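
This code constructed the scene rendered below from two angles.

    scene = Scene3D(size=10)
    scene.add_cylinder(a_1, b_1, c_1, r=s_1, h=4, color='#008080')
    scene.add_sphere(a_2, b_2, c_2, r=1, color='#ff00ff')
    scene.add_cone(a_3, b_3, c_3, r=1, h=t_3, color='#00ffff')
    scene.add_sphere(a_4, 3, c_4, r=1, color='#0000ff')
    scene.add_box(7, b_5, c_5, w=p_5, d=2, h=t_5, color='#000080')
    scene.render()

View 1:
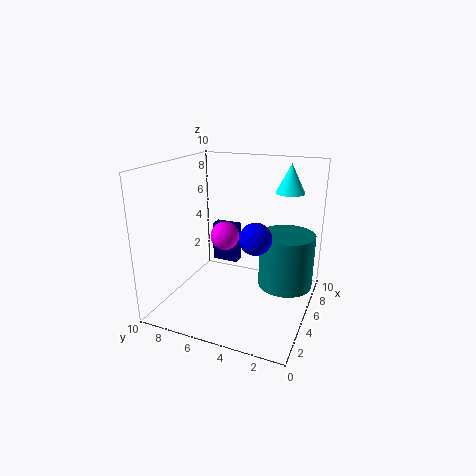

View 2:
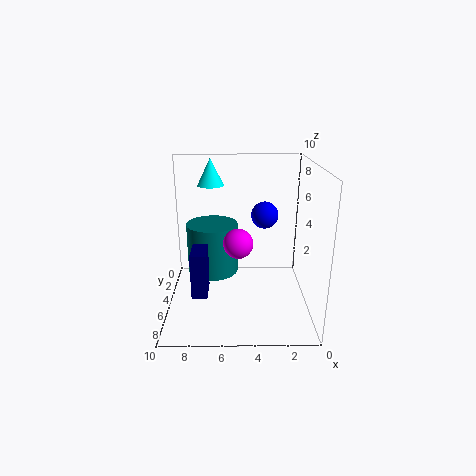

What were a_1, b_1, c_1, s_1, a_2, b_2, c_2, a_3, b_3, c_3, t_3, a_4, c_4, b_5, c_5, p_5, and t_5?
a_1 = 7, b_1 = 2, c_1 = 1, s_1 = 2, a_2 = 5, b_2 = 6, c_2 = 5, a_3 = 7, b_3 = 2, c_3 = 8, t_3 = 2, a_4 = 3, c_4 = 6, b_5 = 6, c_5 = 2, p_5 = 1, t_5 = 3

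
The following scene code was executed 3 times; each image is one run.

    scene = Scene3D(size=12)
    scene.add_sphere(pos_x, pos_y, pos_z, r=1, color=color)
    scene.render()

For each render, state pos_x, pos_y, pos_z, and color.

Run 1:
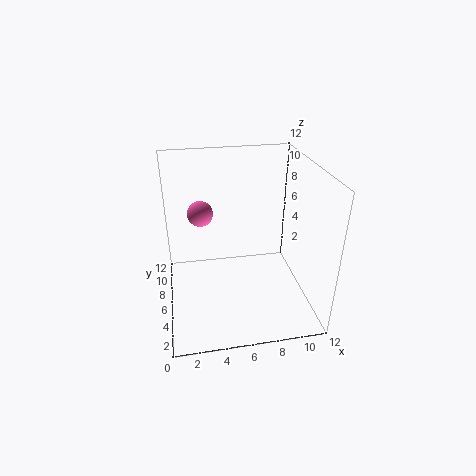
pos_x = 3
pos_y = 6
pos_z = 8.5
color = 'hotpink'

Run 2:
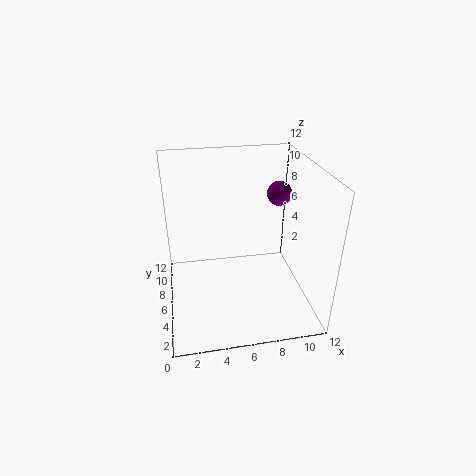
pos_x = 9.5
pos_y = 6.5
pos_z = 9.5
color = 'purple'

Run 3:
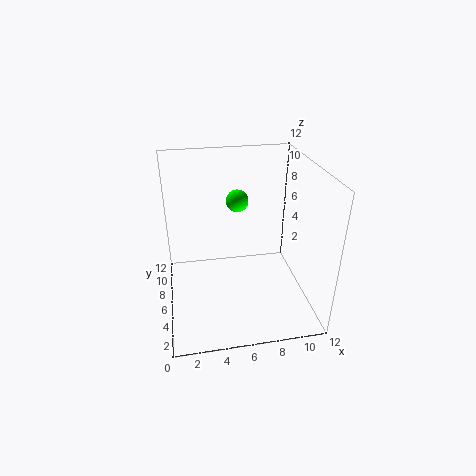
pos_x = 6.5
pos_y = 9
pos_z = 8
color = 'lime'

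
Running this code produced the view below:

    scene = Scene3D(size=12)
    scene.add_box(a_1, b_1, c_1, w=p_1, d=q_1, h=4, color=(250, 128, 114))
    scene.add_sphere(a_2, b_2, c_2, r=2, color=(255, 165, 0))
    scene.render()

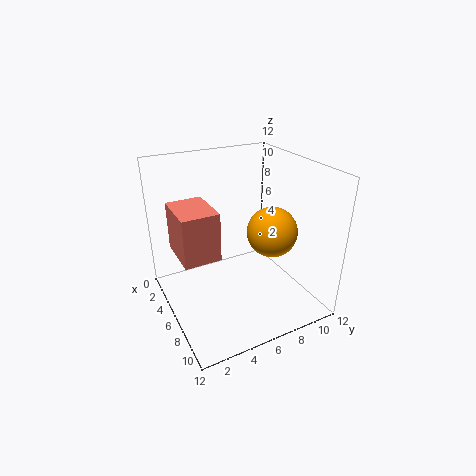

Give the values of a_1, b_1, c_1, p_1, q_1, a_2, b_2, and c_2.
a_1 = 3
b_1 = 1
c_1 = 5
p_1 = 4
q_1 = 3
a_2 = 8
b_2 = 8
c_2 = 7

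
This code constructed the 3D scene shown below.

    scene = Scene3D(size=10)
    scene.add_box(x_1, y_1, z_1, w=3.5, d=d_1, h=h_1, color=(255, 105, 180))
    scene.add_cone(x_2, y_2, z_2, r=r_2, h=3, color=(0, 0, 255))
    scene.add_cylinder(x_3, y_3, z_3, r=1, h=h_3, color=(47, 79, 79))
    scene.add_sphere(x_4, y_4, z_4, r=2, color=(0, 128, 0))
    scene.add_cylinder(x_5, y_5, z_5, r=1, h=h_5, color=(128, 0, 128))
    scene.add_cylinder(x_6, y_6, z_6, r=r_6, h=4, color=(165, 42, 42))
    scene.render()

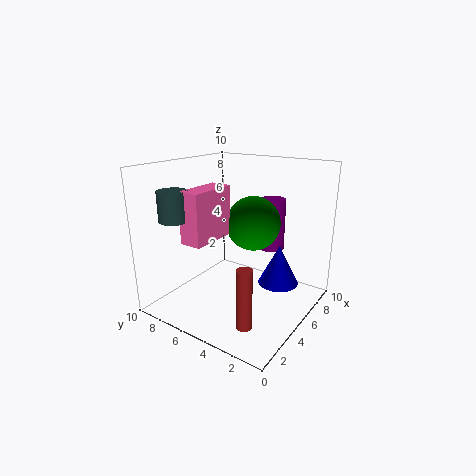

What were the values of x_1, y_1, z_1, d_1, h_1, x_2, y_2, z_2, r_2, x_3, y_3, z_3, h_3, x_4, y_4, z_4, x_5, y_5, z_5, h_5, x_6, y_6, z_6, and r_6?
x_1 = 2
y_1 = 6
z_1 = 5
d_1 = 1.5
h_1 = 3.5
x_2 = 7.5
y_2 = 3
z_2 = 1
r_2 = 1.5
x_3 = 2
y_3 = 8
z_3 = 6.5
h_3 = 2
x_4 = 7
y_4 = 5
z_4 = 5.5
x_5 = 9
y_5 = 4.5
z_5 = 3
h_5 = 4
x_6 = 2
y_6 = 2.5
z_6 = 0.5
r_6 = 0.5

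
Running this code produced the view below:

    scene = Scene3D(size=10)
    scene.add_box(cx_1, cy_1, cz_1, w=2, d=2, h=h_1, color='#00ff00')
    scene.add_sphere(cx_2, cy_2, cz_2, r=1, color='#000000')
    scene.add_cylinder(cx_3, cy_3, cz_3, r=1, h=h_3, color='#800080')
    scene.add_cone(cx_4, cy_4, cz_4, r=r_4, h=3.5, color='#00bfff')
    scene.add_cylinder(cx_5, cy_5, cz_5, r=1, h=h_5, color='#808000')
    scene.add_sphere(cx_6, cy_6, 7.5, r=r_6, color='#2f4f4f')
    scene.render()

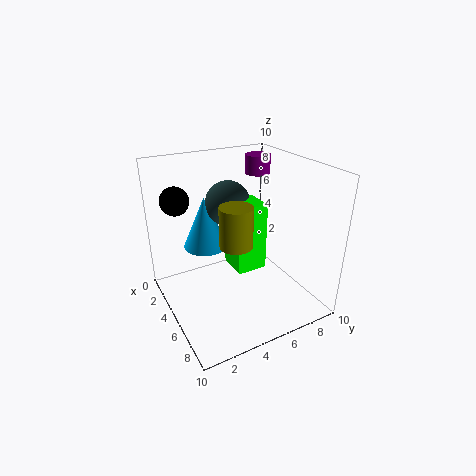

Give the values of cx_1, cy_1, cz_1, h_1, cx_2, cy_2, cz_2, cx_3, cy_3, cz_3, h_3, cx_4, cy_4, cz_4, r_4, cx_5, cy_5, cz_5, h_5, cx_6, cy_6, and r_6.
cx_1 = 5, cy_1 = 4, cz_1 = 3.5, h_1 = 4.5, cx_2 = 2.5, cy_2 = 1.5, cz_2 = 7.5, cx_3 = 1, cy_3 = 9, cz_3 = 8, h_3 = 1.5, cx_4 = 4, cy_4 = 3, cz_4 = 4.5, r_4 = 1.5, cx_5 = 7.5, cy_5 = 3.5, cz_5 = 6, h_5 = 2.5, cx_6 = 4.5, cy_6 = 4.5, r_6 = 1.5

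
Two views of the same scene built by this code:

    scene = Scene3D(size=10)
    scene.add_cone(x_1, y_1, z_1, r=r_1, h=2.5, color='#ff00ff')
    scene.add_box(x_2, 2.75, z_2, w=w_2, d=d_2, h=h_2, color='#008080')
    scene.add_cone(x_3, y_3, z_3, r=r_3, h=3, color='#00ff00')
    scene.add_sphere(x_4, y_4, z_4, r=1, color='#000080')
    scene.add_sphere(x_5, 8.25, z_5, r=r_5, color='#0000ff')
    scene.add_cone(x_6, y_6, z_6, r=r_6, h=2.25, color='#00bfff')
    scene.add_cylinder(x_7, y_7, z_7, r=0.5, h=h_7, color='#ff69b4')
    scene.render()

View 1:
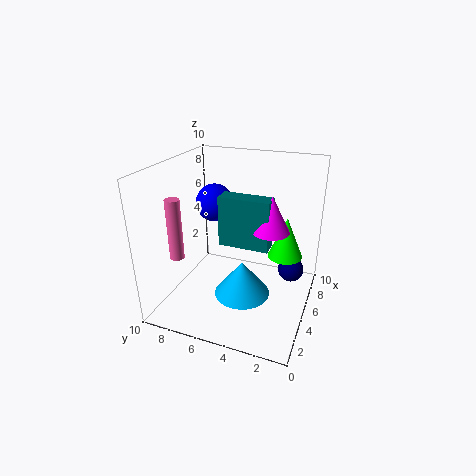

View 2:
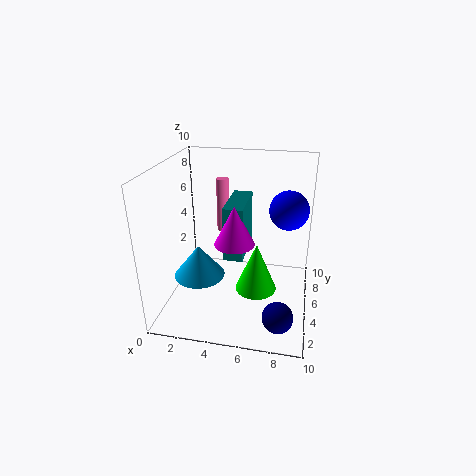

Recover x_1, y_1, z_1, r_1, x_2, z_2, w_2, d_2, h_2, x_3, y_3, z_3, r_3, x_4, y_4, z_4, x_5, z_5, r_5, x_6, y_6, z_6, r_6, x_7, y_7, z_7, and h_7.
x_1 = 5.25, y_1 = 2.75, z_1 = 5.75, r_1 = 1.25, x_2 = 4.5, z_2 = 4.5, w_2 = 1.25, d_2 = 3.5, h_2 = 3.5, x_3 = 6.75, y_3 = 2, z_3 = 3.25, r_3 = 1.25, x_4 = 8.25, y_4 = 1.75, z_4 = 1.25, x_5 = 8.25, z_5 = 6, r_5 = 1.5, x_6 = 2.5, y_6 = 3.75, z_6 = 2.5, r_6 = 1.75, x_7 = 3, y_7 = 8.75, z_7 = 3.75, h_7 = 4.25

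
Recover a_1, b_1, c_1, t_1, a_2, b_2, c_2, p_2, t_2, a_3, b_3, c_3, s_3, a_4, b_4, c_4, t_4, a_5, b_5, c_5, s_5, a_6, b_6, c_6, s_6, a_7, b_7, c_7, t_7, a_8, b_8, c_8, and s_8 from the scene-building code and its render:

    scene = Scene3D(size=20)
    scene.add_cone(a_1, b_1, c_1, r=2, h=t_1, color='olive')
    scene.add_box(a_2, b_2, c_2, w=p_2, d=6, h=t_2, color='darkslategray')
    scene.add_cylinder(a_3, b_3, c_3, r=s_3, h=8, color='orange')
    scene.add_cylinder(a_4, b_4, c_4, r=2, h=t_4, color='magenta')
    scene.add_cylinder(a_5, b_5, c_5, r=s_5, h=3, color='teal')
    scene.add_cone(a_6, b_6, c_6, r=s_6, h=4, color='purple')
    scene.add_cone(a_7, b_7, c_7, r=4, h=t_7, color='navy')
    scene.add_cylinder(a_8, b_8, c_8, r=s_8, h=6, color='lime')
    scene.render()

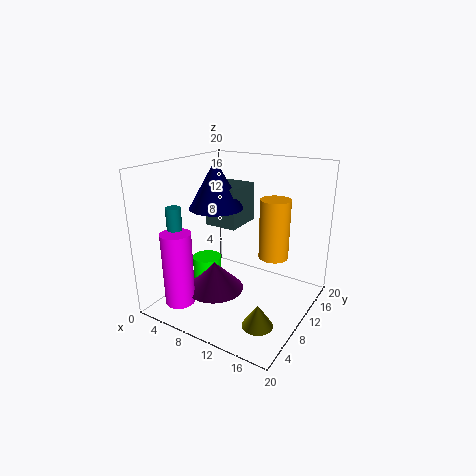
a_1 = 16
b_1 = 5
c_1 = 1
t_1 = 3
a_2 = 3
b_2 = 12
c_2 = 10
p_2 = 5
t_2 = 6
a_3 = 15
b_3 = 11
c_3 = 8
s_3 = 2
a_4 = 5
b_4 = 3
c_4 = 2
t_4 = 10
a_5 = 4
b_5 = 4
c_5 = 12
s_5 = 1
a_6 = 8
b_6 = 7
c_6 = 3
s_6 = 4
a_7 = 5
b_7 = 12
c_7 = 13
t_7 = 7
a_8 = 6
b_8 = 8
c_8 = 1
s_8 = 2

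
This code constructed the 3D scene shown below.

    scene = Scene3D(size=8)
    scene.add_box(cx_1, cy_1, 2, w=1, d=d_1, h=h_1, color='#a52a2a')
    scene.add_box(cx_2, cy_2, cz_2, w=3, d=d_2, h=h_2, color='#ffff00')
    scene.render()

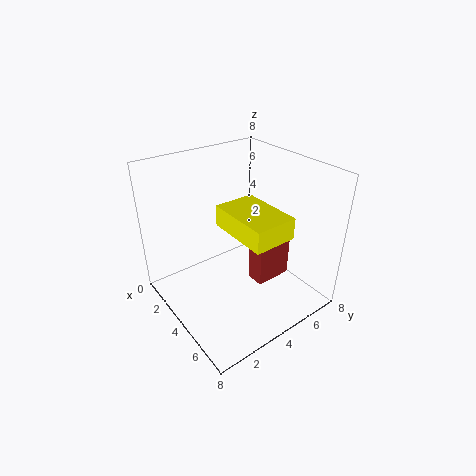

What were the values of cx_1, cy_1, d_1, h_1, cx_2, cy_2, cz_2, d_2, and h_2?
cx_1 = 5; cy_1 = 4; d_1 = 2; h_1 = 3; cx_2 = 5; cy_2 = 2; cz_2 = 6; d_2 = 2; h_2 = 1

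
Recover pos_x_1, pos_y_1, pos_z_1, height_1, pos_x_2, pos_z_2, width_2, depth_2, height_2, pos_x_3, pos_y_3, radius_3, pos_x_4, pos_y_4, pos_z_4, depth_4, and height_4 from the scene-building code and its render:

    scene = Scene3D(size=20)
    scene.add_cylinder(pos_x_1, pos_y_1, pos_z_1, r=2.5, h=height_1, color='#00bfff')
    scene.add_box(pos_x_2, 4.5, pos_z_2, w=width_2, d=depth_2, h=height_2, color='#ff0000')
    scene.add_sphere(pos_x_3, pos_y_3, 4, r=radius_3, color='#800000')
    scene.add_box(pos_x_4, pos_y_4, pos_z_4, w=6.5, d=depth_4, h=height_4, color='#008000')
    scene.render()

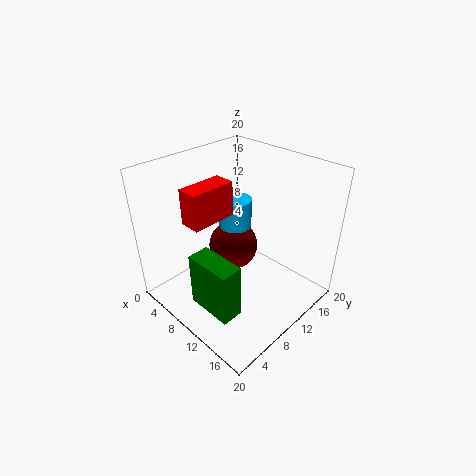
pos_x_1 = 5.5
pos_y_1 = 14
pos_z_1 = 8.5
height_1 = 4.5
pos_x_2 = 5
pos_z_2 = 12.5
width_2 = 3
depth_2 = 6.5
height_2 = 5
pos_x_3 = 4.5
pos_y_3 = 14.5
radius_3 = 4
pos_x_4 = 8.5
pos_y_4 = 2.5
pos_z_4 = 2.5
depth_4 = 3
height_4 = 7.5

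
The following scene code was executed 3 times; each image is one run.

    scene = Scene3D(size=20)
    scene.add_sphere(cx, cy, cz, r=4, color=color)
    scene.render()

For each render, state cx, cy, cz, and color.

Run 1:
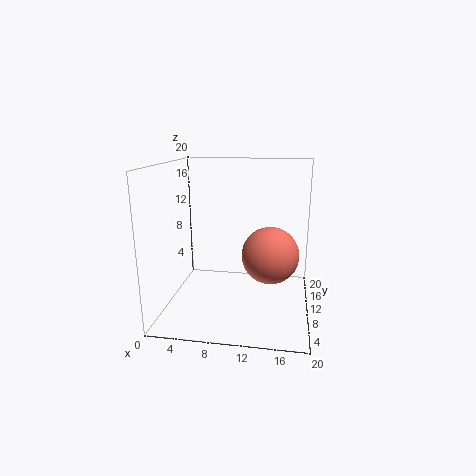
cx = 14.5, cy = 10.5, cz = 7.5, color = 'salmon'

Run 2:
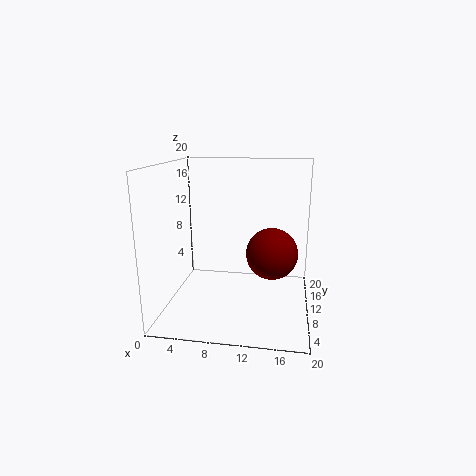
cx = 14.5, cy = 15, cz = 6, color = 'maroon'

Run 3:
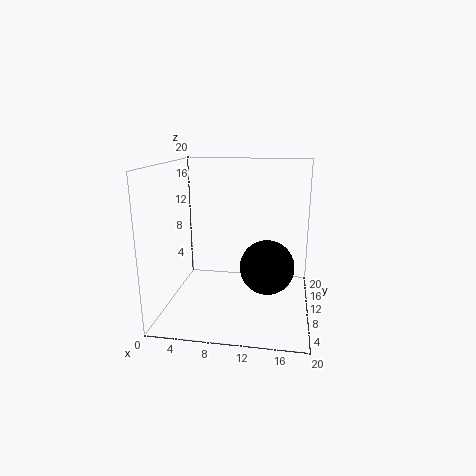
cx = 14, cy = 12, cz = 5, color = 'black'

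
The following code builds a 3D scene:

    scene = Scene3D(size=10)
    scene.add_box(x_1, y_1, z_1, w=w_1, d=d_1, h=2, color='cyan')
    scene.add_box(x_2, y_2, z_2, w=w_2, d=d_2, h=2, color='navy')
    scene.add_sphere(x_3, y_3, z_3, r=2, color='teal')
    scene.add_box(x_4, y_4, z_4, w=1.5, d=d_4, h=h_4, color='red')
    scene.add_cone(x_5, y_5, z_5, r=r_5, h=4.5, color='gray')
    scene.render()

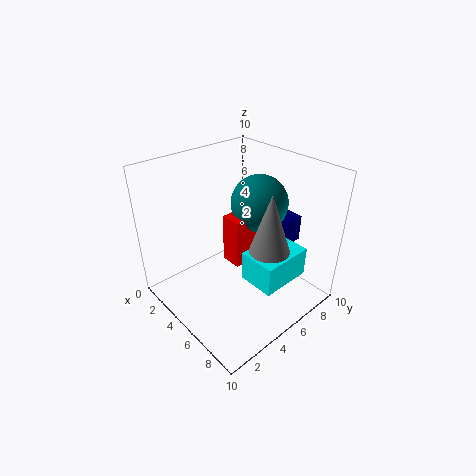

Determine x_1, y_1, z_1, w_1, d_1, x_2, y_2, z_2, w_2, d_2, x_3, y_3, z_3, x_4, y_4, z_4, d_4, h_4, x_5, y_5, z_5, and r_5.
x_1 = 6.5
y_1 = 4
z_1 = 3
w_1 = 2.5
d_1 = 3.5
x_2 = 4.5
y_2 = 8.5
z_2 = 3.5
w_2 = 2
d_2 = 1.5
x_3 = 5
y_3 = 7
z_3 = 7
x_4 = 4
y_4 = 4.5
z_4 = 3
d_4 = 2.5
h_4 = 3.5
x_5 = 7.5
y_5 = 5.5
z_5 = 4.5
r_5 = 1.5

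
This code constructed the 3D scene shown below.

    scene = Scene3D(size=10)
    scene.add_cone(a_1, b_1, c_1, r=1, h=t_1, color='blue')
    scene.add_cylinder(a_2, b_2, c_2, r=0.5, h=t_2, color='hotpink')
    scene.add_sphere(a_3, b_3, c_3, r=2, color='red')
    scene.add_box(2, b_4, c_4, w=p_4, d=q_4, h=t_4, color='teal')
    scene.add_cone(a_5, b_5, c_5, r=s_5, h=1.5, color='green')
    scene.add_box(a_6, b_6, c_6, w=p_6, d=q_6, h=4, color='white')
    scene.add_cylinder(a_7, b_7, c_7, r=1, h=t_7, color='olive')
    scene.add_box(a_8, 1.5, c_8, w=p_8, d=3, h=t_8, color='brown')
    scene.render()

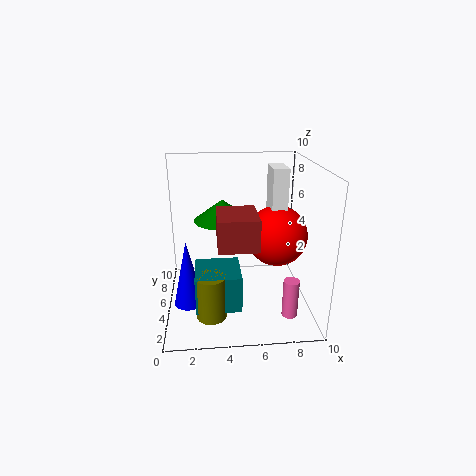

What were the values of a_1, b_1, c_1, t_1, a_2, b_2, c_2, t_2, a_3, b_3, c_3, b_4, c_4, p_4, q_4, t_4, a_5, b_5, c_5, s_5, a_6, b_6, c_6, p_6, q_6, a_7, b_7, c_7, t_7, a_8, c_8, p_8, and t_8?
a_1 = 1.5
b_1 = 3.5
c_1 = 1
t_1 = 4.5
a_2 = 8
b_2 = 1.5
c_2 = 1
t_2 = 2.5
a_3 = 7.5
b_3 = 4
c_3 = 5.5
b_4 = 2
c_4 = 1
p_4 = 3
q_4 = 3
t_4 = 2.5
a_5 = 4
b_5 = 6
c_5 = 6
s_5 = 2
a_6 = 7
b_6 = 3.5
c_6 = 6
p_6 = 1
q_6 = 2
a_7 = 3
b_7 = 2.5
c_7 = 0.5
t_7 = 3
a_8 = 3.5
c_8 = 5.5
p_8 = 2.5
t_8 = 2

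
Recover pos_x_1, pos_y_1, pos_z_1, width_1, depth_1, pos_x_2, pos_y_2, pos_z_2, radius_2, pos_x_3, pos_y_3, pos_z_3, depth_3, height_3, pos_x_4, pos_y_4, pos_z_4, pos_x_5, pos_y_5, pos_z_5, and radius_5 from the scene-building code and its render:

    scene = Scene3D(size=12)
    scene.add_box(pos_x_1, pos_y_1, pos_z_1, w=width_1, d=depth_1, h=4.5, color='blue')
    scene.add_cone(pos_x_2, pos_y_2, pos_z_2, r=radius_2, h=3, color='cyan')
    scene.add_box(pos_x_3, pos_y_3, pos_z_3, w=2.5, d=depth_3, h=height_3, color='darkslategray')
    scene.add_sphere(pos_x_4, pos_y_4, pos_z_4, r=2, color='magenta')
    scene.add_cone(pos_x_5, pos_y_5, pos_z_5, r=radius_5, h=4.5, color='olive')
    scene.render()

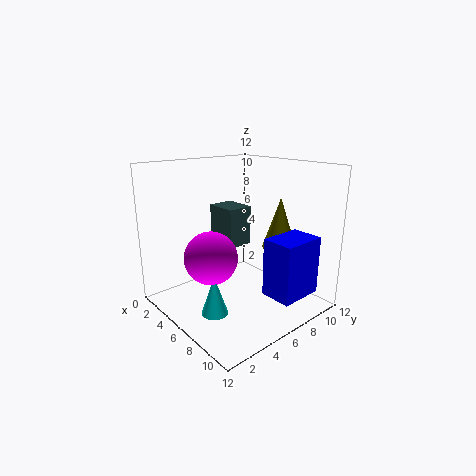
pos_x_1 = 9.5; pos_y_1 = 5.5; pos_z_1 = 2.5; width_1 = 2.5; depth_1 = 3.5; pos_x_2 = 8; pos_y_2 = 2; pos_z_2 = 1.5; radius_2 = 1; pos_x_3 = 5; pos_y_3 = 4; pos_z_3 = 6; depth_3 = 2; height_3 = 3; pos_x_4 = 7; pos_y_4 = 2.5; pos_z_4 = 5.5; pos_x_5 = 7; pos_y_5 = 10; pos_z_5 = 4.5; radius_5 = 1.5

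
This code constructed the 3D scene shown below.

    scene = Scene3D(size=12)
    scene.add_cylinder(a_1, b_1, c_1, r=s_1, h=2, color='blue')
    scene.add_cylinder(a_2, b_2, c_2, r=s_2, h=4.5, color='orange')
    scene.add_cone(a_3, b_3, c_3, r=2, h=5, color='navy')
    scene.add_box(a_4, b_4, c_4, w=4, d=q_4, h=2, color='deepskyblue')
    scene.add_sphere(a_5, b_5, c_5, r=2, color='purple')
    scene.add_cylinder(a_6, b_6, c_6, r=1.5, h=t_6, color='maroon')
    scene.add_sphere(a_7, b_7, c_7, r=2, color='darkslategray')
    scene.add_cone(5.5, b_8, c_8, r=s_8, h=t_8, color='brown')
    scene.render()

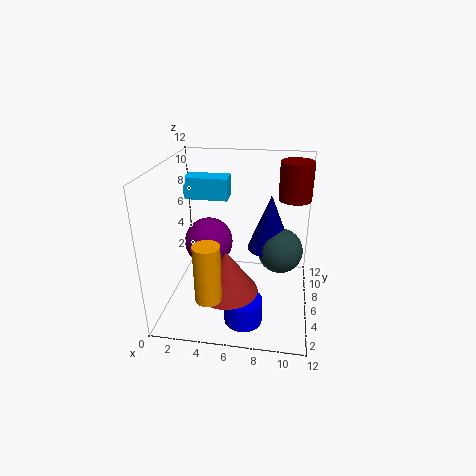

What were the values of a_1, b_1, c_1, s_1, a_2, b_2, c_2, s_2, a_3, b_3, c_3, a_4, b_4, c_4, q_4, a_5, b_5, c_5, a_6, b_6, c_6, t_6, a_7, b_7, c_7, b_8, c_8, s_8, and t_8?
a_1 = 7
b_1 = 2.5
c_1 = 0.5
s_1 = 1.5
a_2 = 4.5
b_2 = 1.5
c_2 = 3
s_2 = 1
a_3 = 8.5
b_3 = 8.5
c_3 = 4
a_4 = 0.5
b_4 = 9
c_4 = 8
q_4 = 2
a_5 = 3.5
b_5 = 6
c_5 = 5.5
a_6 = 10.5
b_6 = 10.5
c_6 = 8
t_6 = 3.5
a_7 = 9.5
b_7 = 8
c_7 = 4
b_8 = 3.5
c_8 = 2.5
s_8 = 2.5
t_8 = 3.5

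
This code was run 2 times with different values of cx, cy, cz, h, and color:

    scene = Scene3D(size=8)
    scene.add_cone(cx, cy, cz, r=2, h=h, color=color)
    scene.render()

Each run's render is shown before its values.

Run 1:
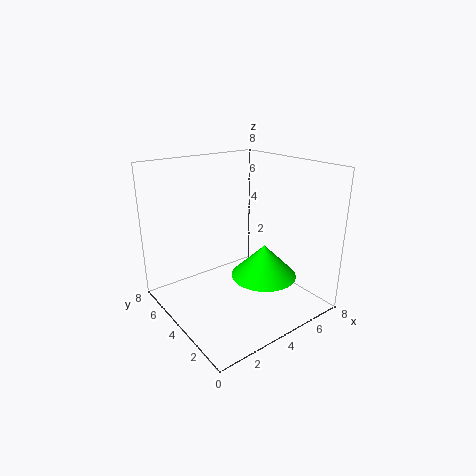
cx = 6; cy = 4; cz = 1; h = 2; color = 'lime'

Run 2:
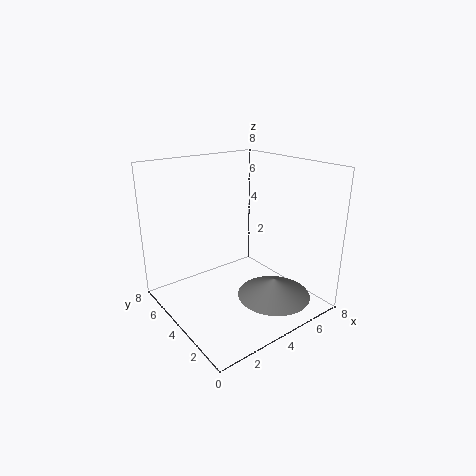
cx = 5; cy = 2; cz = 1; h = 1; color = 'gray'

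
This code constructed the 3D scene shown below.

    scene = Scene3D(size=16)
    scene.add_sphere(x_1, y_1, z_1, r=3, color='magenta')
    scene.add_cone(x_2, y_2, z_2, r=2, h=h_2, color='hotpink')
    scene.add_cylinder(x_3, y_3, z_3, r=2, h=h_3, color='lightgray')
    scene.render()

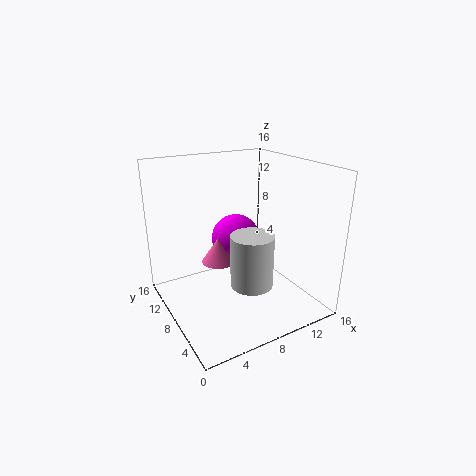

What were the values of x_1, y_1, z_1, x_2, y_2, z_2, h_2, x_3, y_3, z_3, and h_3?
x_1 = 10, y_1 = 12, z_1 = 6, x_2 = 7, y_2 = 11, z_2 = 4, h_2 = 3, x_3 = 6, y_3 = 2, z_3 = 6, h_3 = 5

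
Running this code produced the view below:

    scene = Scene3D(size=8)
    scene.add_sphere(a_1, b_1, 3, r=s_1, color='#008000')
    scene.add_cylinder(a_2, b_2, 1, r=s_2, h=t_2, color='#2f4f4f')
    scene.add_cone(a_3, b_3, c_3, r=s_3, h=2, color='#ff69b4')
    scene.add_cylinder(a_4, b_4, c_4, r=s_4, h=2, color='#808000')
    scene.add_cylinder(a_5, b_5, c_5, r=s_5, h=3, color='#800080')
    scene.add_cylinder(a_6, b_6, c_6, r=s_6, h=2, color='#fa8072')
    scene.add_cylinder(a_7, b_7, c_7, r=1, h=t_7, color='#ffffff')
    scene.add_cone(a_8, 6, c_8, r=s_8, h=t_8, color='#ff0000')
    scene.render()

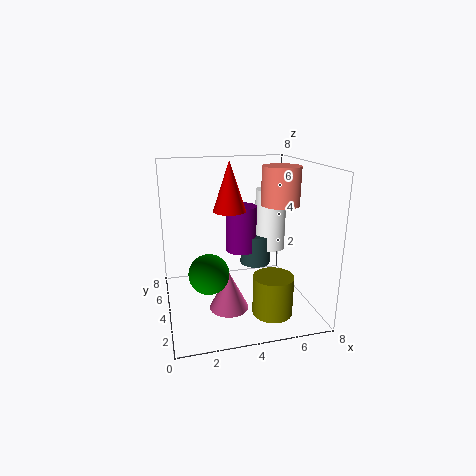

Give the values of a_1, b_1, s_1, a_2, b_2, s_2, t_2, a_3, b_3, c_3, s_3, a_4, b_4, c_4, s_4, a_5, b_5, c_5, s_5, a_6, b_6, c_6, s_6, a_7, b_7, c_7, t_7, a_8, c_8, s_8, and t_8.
a_1 = 2; b_1 = 2; s_1 = 1; a_2 = 6; b_2 = 7; s_2 = 1; t_2 = 2; a_3 = 3; b_3 = 2; c_3 = 1; s_3 = 1; a_4 = 5; b_4 = 1; c_4 = 1; s_4 = 1; a_5 = 5; b_5 = 7; c_5 = 2; s_5 = 1; a_6 = 6; b_6 = 3; c_6 = 6; s_6 = 1; a_7 = 7; b_7 = 7; c_7 = 2; t_7 = 4; a_8 = 4; c_8 = 5; s_8 = 1; t_8 = 3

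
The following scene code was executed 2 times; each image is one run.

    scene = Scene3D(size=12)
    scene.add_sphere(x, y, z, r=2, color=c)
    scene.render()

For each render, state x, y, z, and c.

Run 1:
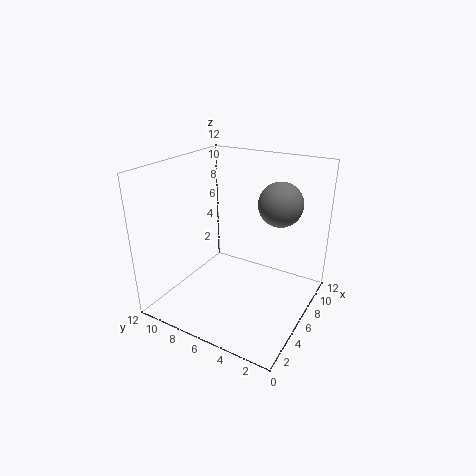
x = 10
y = 4
z = 8
c = 'gray'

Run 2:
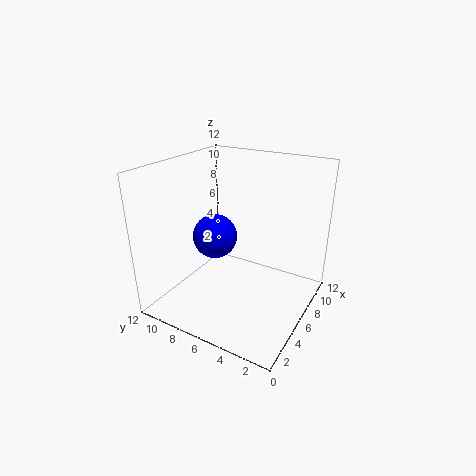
x = 7
y = 9
z = 5
c = 'blue'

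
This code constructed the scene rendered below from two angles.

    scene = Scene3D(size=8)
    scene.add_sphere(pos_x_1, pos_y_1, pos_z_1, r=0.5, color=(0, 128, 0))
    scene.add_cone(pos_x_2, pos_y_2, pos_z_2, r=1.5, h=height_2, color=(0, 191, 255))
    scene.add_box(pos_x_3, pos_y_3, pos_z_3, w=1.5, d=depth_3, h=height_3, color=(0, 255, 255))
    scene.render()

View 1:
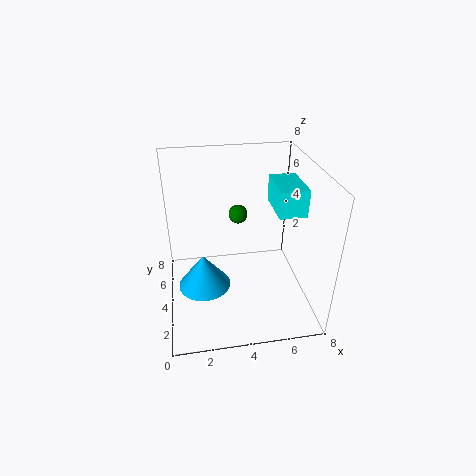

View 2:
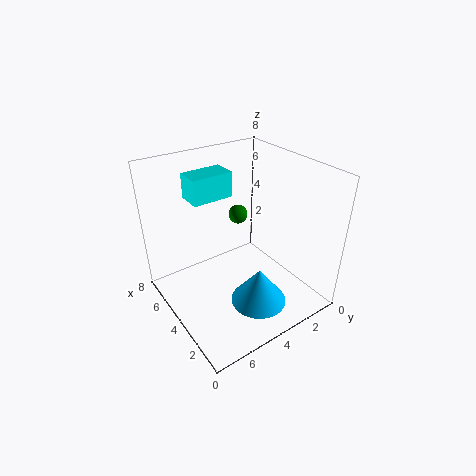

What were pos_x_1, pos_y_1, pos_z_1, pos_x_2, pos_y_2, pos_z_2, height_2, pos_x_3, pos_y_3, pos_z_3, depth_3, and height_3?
pos_x_1 = 4; pos_y_1 = 4; pos_z_1 = 5.5; pos_x_2 = 2; pos_y_2 = 4; pos_z_2 = 1; height_2 = 2; pos_x_3 = 6; pos_y_3 = 3; pos_z_3 = 5.5; depth_3 = 2.5; height_3 = 1.5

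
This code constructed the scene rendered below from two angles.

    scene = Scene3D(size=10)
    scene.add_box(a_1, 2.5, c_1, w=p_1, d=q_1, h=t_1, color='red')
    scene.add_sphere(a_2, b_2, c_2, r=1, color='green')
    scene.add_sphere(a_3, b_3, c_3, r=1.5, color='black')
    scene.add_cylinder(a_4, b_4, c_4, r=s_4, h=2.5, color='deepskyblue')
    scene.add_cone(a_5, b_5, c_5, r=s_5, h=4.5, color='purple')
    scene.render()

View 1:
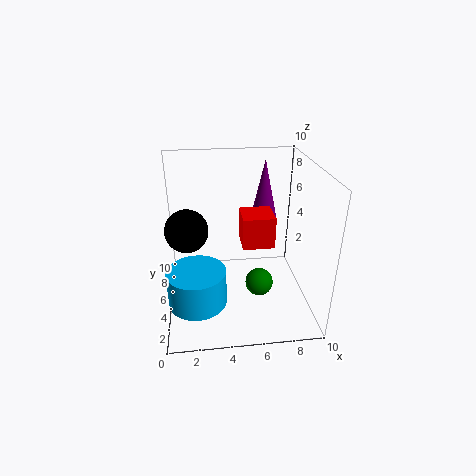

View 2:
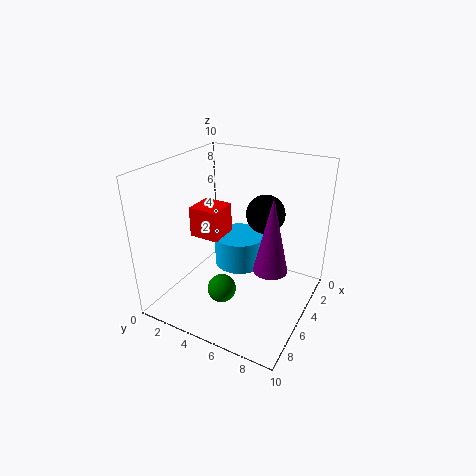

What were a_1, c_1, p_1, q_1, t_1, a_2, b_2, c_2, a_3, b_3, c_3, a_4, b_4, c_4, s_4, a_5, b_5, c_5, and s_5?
a_1 = 5, c_1 = 5.5, p_1 = 2, q_1 = 2, t_1 = 2, a_2 = 6.5, b_2 = 4.5, c_2 = 1.5, a_3 = 1.5, b_3 = 5.5, c_3 = 5.5, a_4 = 2, b_4 = 3.5, c_4 = 1, s_4 = 2, a_5 = 7.5, b_5 = 8.5, c_5 = 5, s_5 = 1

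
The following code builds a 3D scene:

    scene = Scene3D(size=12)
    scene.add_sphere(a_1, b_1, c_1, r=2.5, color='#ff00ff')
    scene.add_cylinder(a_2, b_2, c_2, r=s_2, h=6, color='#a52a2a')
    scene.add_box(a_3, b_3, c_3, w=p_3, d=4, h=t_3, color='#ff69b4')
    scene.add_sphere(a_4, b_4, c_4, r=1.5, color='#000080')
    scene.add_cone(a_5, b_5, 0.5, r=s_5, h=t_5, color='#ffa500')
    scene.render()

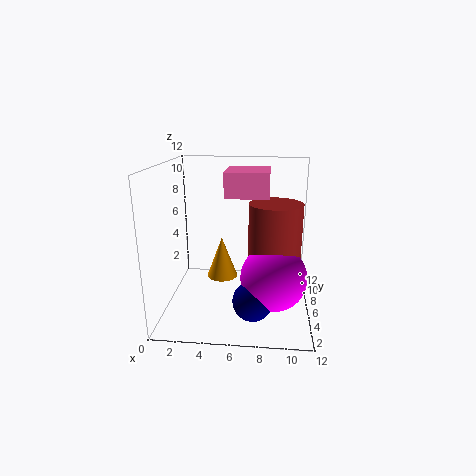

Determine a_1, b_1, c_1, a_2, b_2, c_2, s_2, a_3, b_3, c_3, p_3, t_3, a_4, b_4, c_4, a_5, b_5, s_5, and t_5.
a_1 = 9, b_1 = 3, c_1 = 4, a_2 = 9, b_2 = 4, c_2 = 3.5, s_2 = 2, a_3 = 5, b_3 = 5, c_3 = 9.5, p_3 = 3.5, t_3 = 2, a_4 = 7.5, b_4 = 2, c_4 = 2.5, a_5 = 4, b_5 = 10, s_5 = 1.5, t_5 = 4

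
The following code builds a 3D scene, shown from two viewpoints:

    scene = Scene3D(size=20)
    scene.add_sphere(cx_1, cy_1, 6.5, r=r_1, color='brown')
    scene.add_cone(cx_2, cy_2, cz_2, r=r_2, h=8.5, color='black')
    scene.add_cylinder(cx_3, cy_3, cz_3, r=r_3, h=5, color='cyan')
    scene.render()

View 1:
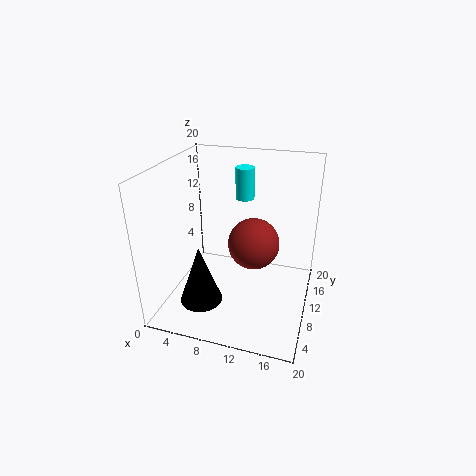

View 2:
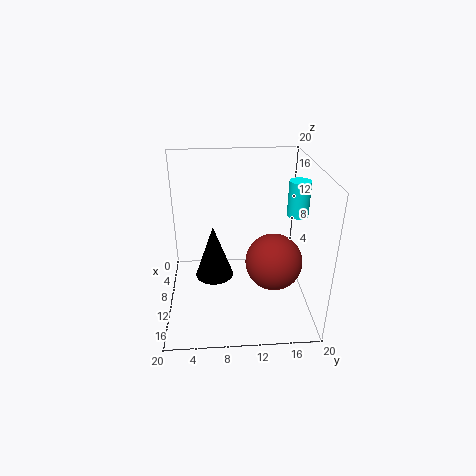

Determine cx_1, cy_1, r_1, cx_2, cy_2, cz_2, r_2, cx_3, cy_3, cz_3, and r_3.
cx_1 = 11
cy_1 = 15
r_1 = 4
cx_2 = 5.5
cy_2 = 6.5
cz_2 = 1
r_2 = 3
cx_3 = 8.5
cy_3 = 18.5
cz_3 = 12.5
r_3 = 1.5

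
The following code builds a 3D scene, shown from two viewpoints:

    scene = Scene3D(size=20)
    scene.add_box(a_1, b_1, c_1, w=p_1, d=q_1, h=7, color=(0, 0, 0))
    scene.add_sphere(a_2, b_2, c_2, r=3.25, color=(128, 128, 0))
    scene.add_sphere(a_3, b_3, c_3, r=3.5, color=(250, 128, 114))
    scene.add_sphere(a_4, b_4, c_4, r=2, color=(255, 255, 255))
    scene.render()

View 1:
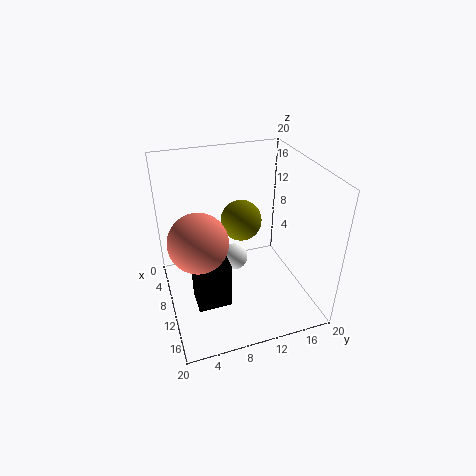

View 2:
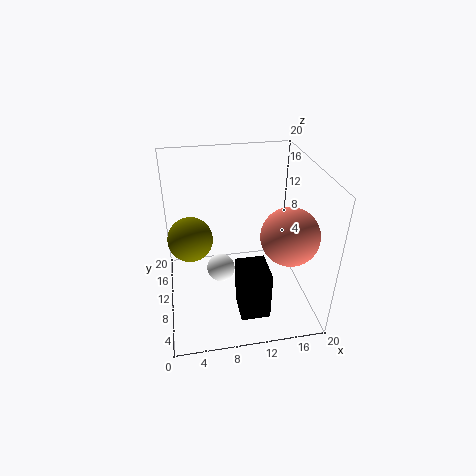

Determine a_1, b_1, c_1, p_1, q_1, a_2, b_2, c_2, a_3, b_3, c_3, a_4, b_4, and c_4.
a_1 = 9.25; b_1 = 3.25; c_1 = 1; p_1 = 4; q_1 = 4.75; a_2 = 3.5; b_2 = 12.75; c_2 = 8.75; a_3 = 15; b_3 = 3.5; c_3 = 13.75; a_4 = 7.5; b_4 = 10.25; c_4 = 5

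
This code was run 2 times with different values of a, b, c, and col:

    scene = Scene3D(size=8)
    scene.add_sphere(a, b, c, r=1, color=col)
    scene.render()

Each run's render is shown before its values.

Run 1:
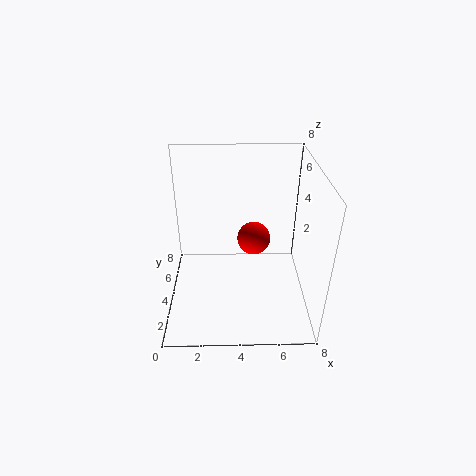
a = 5
b = 5.5
c = 3
col = 'red'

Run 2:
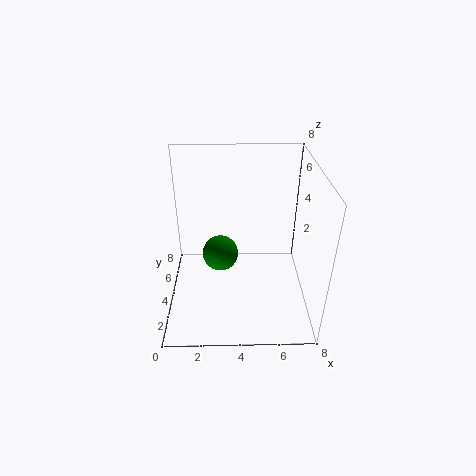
a = 3
b = 4
c = 3
col = 'green'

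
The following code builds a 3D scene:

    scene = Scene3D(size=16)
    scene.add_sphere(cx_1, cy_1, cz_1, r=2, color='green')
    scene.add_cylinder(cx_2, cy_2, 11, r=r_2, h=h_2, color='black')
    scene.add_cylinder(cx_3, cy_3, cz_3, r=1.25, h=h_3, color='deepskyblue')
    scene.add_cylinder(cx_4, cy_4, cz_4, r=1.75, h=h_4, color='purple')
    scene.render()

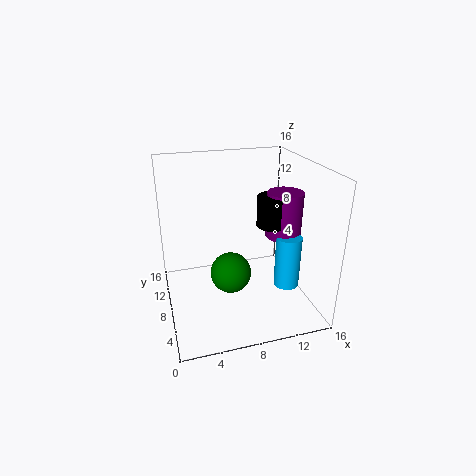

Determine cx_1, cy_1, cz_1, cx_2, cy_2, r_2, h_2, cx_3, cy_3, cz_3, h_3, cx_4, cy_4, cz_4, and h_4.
cx_1 = 6
cy_1 = 3.75
cz_1 = 6.5
cx_2 = 10.25
cy_2 = 4
r_2 = 1.5
h_2 = 3
cx_3 = 11.5
cy_3 = 2.5
cz_3 = 5
h_3 = 5.25
cx_4 = 11.5
cy_4 = 4
cz_4 = 9.75
h_4 = 4.5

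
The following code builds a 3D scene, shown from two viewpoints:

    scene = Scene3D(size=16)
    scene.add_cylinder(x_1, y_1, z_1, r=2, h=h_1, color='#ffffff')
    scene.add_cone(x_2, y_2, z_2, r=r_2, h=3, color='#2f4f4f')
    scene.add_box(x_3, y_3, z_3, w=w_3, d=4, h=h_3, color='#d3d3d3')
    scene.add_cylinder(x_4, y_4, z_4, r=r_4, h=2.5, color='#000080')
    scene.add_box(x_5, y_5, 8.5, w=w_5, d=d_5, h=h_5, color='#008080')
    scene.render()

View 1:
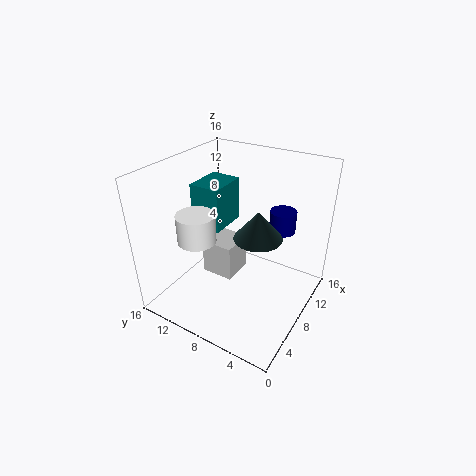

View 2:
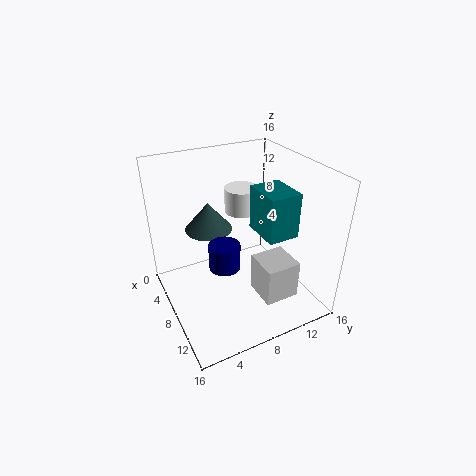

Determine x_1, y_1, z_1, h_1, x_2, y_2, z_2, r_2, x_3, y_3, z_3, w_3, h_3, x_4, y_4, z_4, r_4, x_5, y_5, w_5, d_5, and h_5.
x_1 = 4, y_1 = 10.5, z_1 = 9, h_1 = 3, x_2 = 7, y_2 = 5, z_2 = 9.5, r_2 = 2.5, x_3 = 8.5, y_3 = 9.5, z_3 = 1, w_3 = 4, h_3 = 4.5, x_4 = 12, y_4 = 4.5, z_4 = 8, r_4 = 1.5, x_5 = 7, y_5 = 10, w_5 = 4.5, d_5 = 3.5, h_5 = 5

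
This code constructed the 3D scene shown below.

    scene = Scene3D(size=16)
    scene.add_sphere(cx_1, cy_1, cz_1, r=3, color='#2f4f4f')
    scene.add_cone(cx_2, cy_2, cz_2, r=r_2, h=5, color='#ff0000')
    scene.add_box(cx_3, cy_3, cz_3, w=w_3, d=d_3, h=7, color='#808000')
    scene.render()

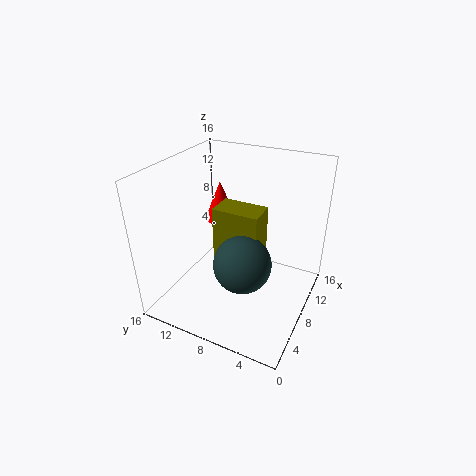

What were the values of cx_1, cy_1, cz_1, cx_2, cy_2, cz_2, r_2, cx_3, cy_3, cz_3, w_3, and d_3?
cx_1 = 5, cy_1 = 6, cz_1 = 7, cx_2 = 13, cy_2 = 13, cz_2 = 7, r_2 = 2, cx_3 = 6, cy_3 = 5, cz_3 = 5, w_3 = 3, d_3 = 5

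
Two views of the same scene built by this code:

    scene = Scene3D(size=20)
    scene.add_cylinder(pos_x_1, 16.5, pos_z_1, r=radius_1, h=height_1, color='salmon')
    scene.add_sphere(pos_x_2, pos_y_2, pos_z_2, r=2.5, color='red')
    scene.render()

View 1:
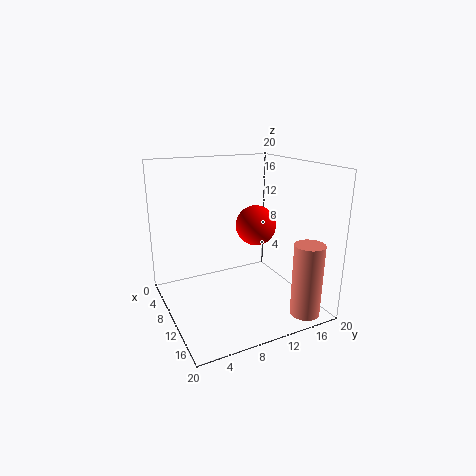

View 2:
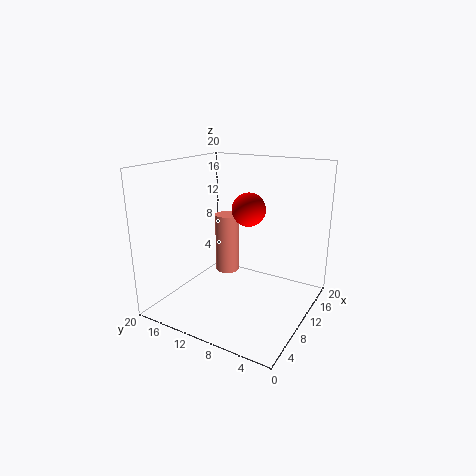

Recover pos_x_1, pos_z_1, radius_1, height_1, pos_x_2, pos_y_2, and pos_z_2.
pos_x_1 = 17.5, pos_z_1 = 0.5, radius_1 = 2, height_1 = 10, pos_x_2 = 14, pos_y_2 = 10.5, pos_z_2 = 13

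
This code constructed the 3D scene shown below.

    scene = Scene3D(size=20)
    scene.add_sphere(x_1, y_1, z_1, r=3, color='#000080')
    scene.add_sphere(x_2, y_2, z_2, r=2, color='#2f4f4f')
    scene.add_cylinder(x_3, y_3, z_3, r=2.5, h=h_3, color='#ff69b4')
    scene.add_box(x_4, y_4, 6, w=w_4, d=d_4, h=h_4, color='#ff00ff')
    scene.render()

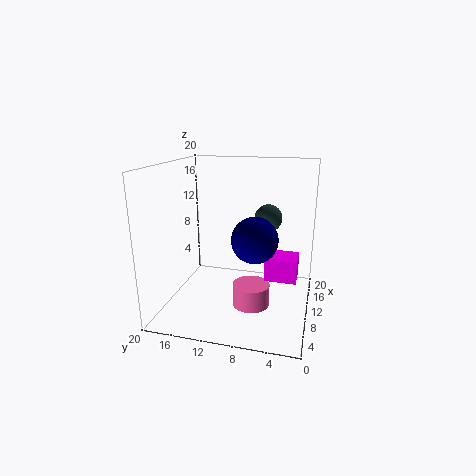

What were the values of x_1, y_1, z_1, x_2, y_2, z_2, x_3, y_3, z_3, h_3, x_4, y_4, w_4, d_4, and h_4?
x_1 = 7; y_1 = 7; z_1 = 11; x_2 = 14; y_2 = 6.5; z_2 = 12; x_3 = 7.5; y_3 = 7.5; z_3 = 1.5; h_3 = 3; x_4 = 6; y_4 = 1.5; w_4 = 3.5; d_4 = 4; h_4 = 3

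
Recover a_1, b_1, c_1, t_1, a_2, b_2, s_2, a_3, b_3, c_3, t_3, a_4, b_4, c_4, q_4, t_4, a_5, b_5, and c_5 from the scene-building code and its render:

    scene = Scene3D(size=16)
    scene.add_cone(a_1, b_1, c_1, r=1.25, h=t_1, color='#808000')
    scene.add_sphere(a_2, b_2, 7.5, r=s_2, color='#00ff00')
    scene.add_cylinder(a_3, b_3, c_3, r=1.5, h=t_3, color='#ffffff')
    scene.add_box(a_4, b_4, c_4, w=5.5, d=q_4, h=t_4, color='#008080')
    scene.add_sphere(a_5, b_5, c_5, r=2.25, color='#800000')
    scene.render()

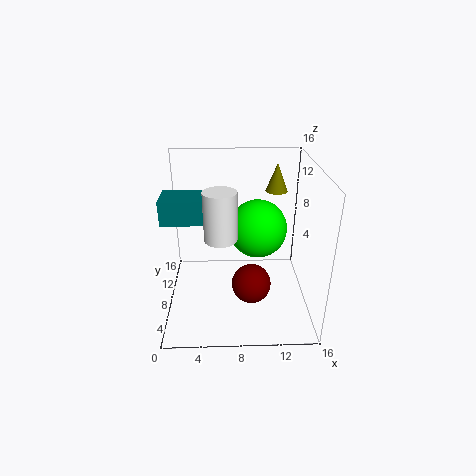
a_1 = 12.5, b_1 = 11.25, c_1 = 12.25, t_1 = 3.25, a_2 = 10.5, b_2 = 11.25, s_2 = 3.5, a_3 = 6.25, b_3 = 2.25, c_3 = 11, t_3 = 4.5, a_4 = 0.25, b_4 = 5, c_4 = 11, q_4 = 3.5, t_4 = 2.5, a_5 = 9.5, b_5 = 7, c_5 = 2.5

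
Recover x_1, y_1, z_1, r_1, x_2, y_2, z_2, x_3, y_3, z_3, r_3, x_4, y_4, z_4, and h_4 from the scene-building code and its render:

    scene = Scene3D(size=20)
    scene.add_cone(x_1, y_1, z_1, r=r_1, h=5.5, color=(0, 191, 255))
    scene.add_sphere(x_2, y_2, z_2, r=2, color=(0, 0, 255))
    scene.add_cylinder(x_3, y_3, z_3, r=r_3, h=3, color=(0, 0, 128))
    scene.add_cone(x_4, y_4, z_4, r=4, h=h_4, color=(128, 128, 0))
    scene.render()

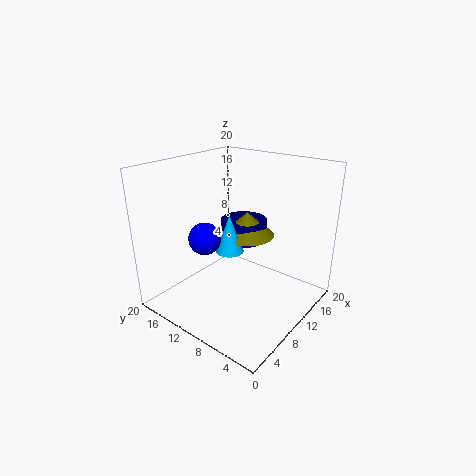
x_1 = 10; y_1 = 11.5; z_1 = 7.5; r_1 = 2; x_2 = 4; y_2 = 10.5; z_2 = 12; x_3 = 14; y_3 = 12; z_3 = 8; r_3 = 3.5; x_4 = 13.5; y_4 = 11; z_4 = 9; h_4 = 3.5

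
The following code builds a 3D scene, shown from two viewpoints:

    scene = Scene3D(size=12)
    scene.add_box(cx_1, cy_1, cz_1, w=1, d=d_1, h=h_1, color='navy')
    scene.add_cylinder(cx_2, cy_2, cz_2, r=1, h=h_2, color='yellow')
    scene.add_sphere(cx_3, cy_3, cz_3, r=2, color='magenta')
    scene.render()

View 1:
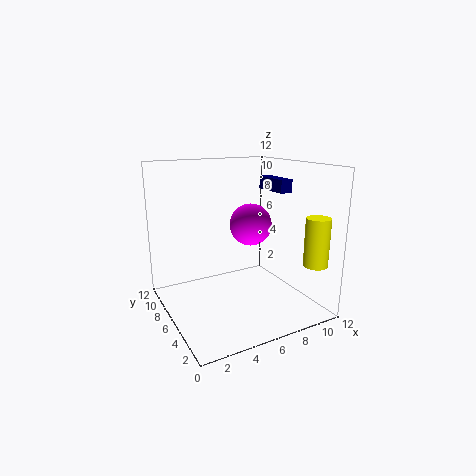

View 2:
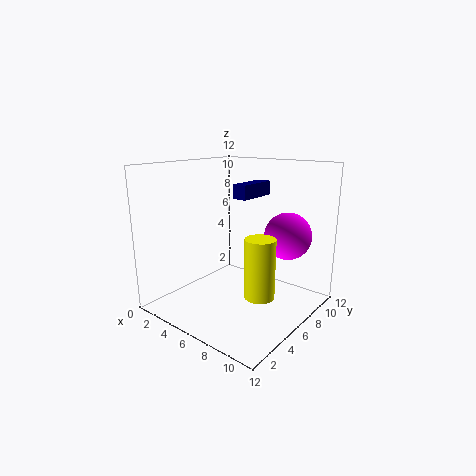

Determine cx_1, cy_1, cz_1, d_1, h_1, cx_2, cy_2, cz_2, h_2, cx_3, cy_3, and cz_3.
cx_1 = 8, cy_1 = 3, cz_1 = 10, d_1 = 3, h_1 = 1, cx_2 = 11, cy_2 = 2, cz_2 = 4, h_2 = 4, cx_3 = 9, cy_3 = 9, cz_3 = 6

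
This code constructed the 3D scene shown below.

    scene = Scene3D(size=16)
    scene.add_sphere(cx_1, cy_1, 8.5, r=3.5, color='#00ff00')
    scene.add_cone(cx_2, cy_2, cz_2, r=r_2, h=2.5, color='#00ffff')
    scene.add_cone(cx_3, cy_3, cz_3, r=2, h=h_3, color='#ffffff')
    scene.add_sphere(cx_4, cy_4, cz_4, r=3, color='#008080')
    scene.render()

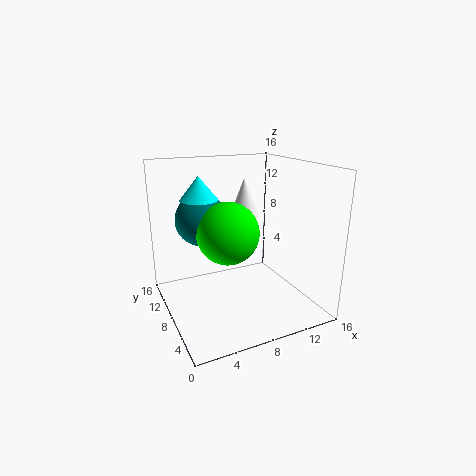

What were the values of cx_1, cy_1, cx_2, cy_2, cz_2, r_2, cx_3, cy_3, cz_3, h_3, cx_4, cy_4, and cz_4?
cx_1 = 7
cy_1 = 8.5
cx_2 = 4
cy_2 = 9
cz_2 = 12.5
r_2 = 2
cx_3 = 11.5
cy_3 = 13.5
cz_3 = 8.5
h_3 = 5
cx_4 = 5
cy_4 = 11.5
cz_4 = 9.5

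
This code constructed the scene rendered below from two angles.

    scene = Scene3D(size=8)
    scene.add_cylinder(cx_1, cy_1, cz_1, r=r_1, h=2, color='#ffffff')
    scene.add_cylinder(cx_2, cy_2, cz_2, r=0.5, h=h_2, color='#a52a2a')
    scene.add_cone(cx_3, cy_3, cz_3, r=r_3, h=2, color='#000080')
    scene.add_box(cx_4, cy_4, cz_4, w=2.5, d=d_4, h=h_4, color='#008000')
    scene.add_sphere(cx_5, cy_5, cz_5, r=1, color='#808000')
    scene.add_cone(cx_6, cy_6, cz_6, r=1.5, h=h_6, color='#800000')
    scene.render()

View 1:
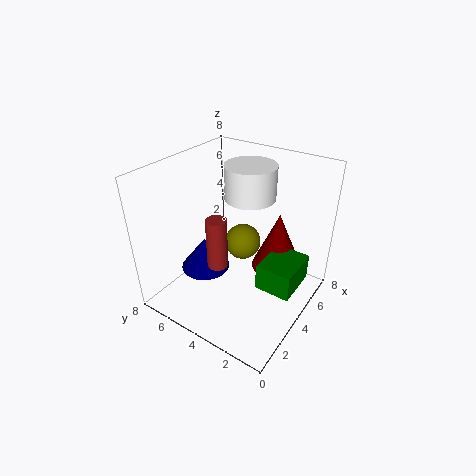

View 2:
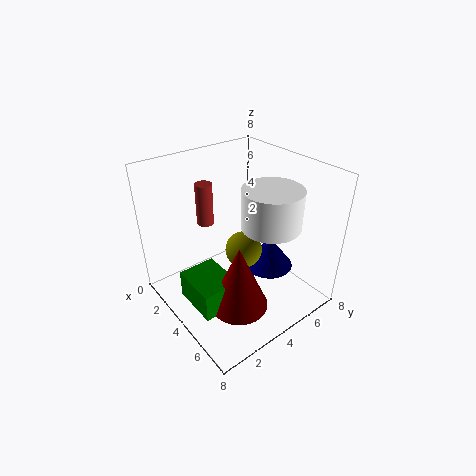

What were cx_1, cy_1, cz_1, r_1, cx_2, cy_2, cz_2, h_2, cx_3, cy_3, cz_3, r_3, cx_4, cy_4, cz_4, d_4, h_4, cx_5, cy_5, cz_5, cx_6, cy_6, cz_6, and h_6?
cx_1 = 6, cy_1 = 4.5, cz_1 = 5.5, r_1 = 1.5, cx_2 = 1.5, cy_2 = 3.5, cz_2 = 4, h_2 = 2.5, cx_3 = 4, cy_3 = 6.5, cz_3 = 1, r_3 = 1.5, cx_4 = 3.5, cy_4 = 0.5, cz_4 = 1.5, d_4 = 2, h_4 = 1.5, cx_5 = 4.5, cy_5 = 4, cz_5 = 3.5, cx_6 = 6, cy_6 = 2.5, cz_6 = 1.5, h_6 = 3.5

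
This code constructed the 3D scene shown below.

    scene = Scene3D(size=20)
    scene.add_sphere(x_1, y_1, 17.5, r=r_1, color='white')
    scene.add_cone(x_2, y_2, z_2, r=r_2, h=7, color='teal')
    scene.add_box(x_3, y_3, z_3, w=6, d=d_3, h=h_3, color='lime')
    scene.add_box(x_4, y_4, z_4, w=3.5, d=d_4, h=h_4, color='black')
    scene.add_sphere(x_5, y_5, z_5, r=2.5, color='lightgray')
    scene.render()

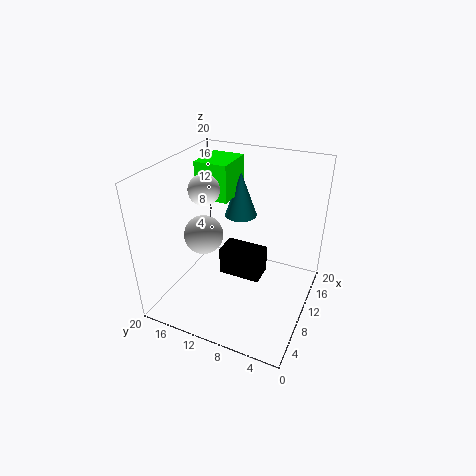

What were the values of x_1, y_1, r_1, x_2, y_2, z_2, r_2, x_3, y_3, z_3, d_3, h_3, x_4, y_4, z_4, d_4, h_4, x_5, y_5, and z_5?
x_1 = 7.5
y_1 = 13.5
r_1 = 2
x_2 = 16.5
y_2 = 12.5
z_2 = 10
r_2 = 2.5
x_3 = 12.5
y_3 = 13
z_3 = 13.5
d_3 = 5
h_3 = 5.5
x_4 = 9
y_4 = 6.5
z_4 = 4
d_4 = 6
h_4 = 4
x_5 = 6
y_5 = 13
z_5 = 12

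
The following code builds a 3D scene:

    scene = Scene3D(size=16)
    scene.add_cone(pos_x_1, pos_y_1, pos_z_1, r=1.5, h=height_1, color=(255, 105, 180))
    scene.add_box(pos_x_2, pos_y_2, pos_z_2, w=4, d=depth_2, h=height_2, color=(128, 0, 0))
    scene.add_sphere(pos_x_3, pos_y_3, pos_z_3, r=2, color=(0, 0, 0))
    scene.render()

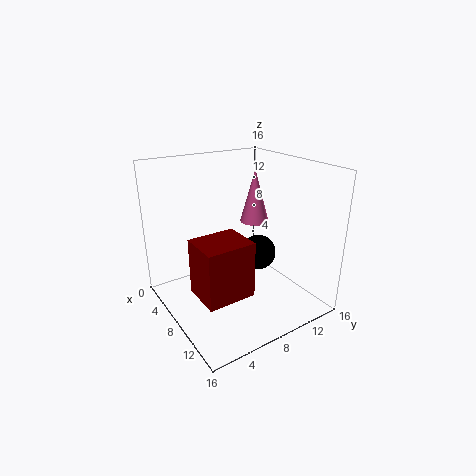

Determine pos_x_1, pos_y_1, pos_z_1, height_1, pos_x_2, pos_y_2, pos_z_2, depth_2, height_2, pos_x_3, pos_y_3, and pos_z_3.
pos_x_1 = 9.25
pos_y_1 = 9.25
pos_z_1 = 10.25
height_1 = 5.5
pos_x_2 = 10.25
pos_y_2 = 1
pos_z_2 = 5
depth_2 = 4.75
height_2 = 5.5
pos_x_3 = 8.5
pos_y_3 = 10.5
pos_z_3 = 5.75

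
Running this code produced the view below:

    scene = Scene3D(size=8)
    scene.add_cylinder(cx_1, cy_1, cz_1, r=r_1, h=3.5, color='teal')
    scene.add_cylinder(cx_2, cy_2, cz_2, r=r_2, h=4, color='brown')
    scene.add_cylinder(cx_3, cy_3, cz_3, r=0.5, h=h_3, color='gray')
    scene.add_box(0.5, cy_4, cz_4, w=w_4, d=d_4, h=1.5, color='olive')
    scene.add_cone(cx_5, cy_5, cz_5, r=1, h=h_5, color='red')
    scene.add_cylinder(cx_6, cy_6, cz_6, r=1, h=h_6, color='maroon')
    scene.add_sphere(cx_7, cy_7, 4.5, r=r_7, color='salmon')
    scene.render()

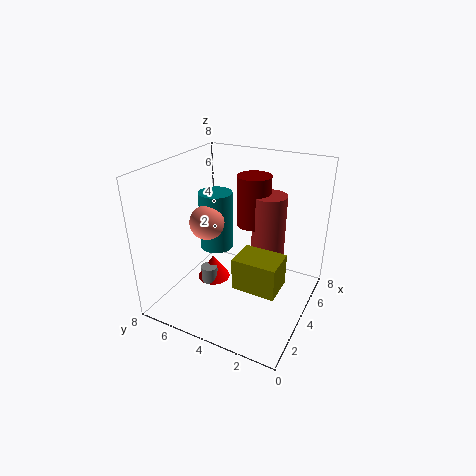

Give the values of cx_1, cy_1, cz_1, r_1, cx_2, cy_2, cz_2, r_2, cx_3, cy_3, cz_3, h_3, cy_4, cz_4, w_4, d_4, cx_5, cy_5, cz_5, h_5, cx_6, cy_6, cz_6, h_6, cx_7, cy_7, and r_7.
cx_1 = 5; cy_1 = 6; cz_1 = 2.5; r_1 = 1; cx_2 = 6; cy_2 = 3; cz_2 = 2; r_2 = 1; cx_3 = 4; cy_3 = 6; cz_3 = 0.5; h_3 = 1; cy_4 = 0.5; cz_4 = 3.5; w_4 = 1.5; d_4 = 2; cx_5 = 4.5; cy_5 = 6; cz_5 = 0.5; h_5 = 1.5; cx_6 = 6; cy_6 = 4; cz_6 = 4; h_6 = 3; cx_7 = 4; cy_7 = 6; r_7 = 1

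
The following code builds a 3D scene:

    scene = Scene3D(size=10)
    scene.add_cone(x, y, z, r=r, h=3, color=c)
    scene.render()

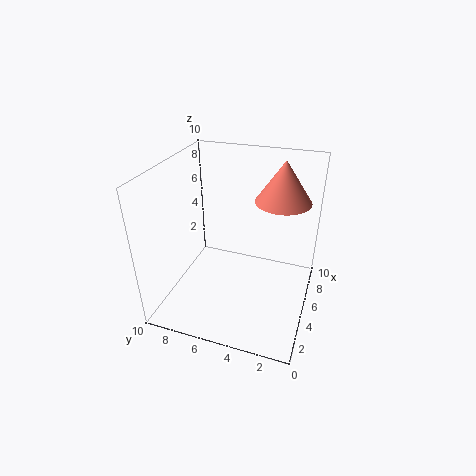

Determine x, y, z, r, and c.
x = 7.5, y = 2.5, z = 7, r = 2, c = 'salmon'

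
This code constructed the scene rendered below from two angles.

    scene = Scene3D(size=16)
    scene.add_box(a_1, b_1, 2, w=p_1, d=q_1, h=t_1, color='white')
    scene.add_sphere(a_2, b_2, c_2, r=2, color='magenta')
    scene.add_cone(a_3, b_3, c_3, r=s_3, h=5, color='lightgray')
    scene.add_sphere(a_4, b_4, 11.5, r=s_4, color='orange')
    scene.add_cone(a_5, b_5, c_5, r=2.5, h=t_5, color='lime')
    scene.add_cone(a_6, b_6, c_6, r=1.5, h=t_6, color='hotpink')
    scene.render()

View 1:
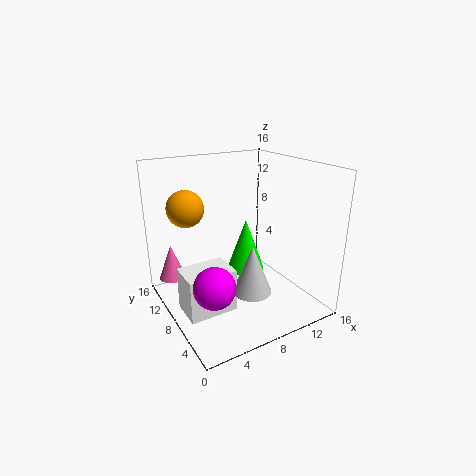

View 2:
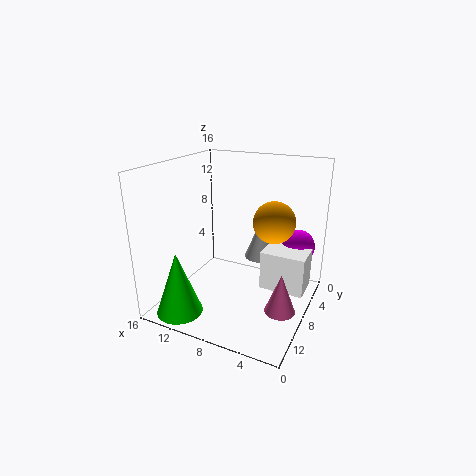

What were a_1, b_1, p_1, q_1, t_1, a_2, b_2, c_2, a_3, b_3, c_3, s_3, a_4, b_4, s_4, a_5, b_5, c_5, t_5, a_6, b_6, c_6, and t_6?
a_1 = 0.5
b_1 = 4
p_1 = 5
q_1 = 3.5
t_1 = 4.5
a_2 = 2.5
b_2 = 3
c_2 = 6
a_3 = 7
b_3 = 3.5
c_3 = 4
s_3 = 2
a_4 = 3
b_4 = 10.5
s_4 = 2
a_5 = 12.5
b_5 = 13.5
c_5 = 0.5
t_5 = 7
a_6 = 1.5
b_6 = 12
c_6 = 3
t_6 = 4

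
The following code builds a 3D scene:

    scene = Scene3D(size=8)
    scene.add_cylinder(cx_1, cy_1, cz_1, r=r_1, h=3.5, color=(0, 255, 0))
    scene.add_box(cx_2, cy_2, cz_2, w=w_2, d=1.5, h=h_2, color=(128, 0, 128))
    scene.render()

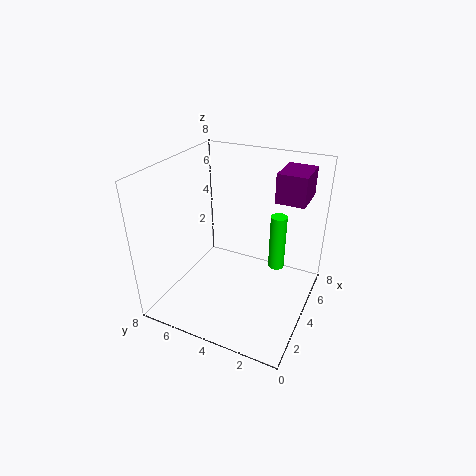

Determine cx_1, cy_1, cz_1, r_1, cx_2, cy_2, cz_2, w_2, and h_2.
cx_1 = 6.5, cy_1 = 2.5, cz_1 = 1, r_1 = 0.5, cx_2 = 4, cy_2 = 0.5, cz_2 = 6.5, w_2 = 2, h_2 = 1.5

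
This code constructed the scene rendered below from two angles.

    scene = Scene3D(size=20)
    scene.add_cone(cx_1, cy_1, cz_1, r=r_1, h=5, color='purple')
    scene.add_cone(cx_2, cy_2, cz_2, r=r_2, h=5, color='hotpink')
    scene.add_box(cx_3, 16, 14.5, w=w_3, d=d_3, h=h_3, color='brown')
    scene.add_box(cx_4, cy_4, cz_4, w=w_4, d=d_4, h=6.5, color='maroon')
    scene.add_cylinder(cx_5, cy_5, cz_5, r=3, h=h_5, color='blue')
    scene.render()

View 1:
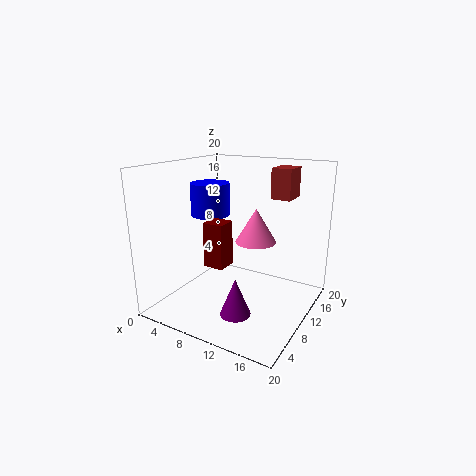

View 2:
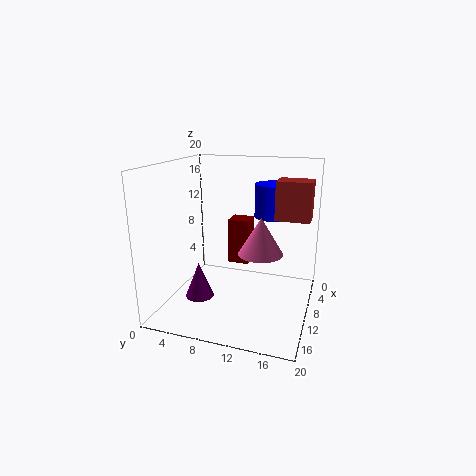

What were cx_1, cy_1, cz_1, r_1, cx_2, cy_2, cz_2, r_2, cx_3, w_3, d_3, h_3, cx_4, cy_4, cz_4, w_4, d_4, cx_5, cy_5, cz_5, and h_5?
cx_1 = 12.5
cy_1 = 5
cz_1 = 1.5
r_1 = 2
cx_2 = 11
cy_2 = 13.5
cz_2 = 8.5
r_2 = 3
cx_3 = 12
w_3 = 3
d_3 = 4
h_3 = 4.5
cx_4 = 5.5
cy_4 = 8
cz_4 = 5.5
w_4 = 3
d_4 = 3
cx_5 = 3
cy_5 = 13.5
cz_5 = 11.5
h_5 = 5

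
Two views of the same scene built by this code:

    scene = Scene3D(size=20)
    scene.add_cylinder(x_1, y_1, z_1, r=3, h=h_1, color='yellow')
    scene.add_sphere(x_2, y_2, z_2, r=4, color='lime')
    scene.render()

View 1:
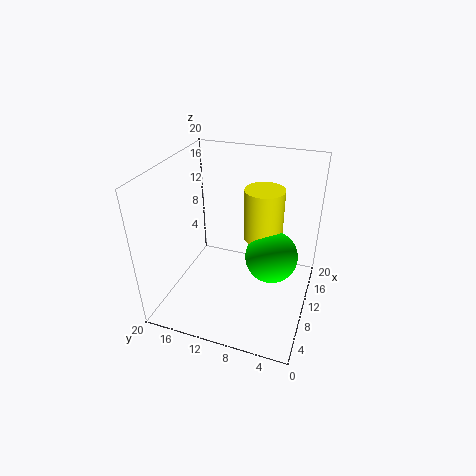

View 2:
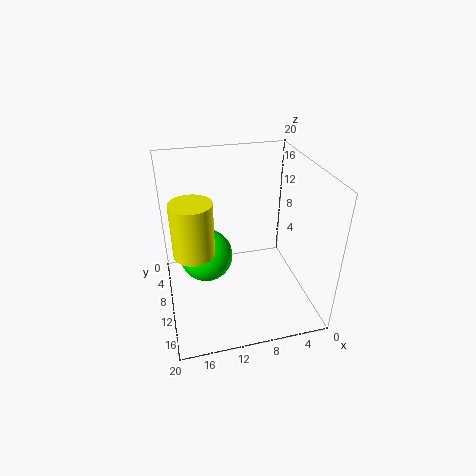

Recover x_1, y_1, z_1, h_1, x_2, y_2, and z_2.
x_1 = 16
y_1 = 8
z_1 = 7
h_1 = 8
x_2 = 14
y_2 = 6
z_2 = 5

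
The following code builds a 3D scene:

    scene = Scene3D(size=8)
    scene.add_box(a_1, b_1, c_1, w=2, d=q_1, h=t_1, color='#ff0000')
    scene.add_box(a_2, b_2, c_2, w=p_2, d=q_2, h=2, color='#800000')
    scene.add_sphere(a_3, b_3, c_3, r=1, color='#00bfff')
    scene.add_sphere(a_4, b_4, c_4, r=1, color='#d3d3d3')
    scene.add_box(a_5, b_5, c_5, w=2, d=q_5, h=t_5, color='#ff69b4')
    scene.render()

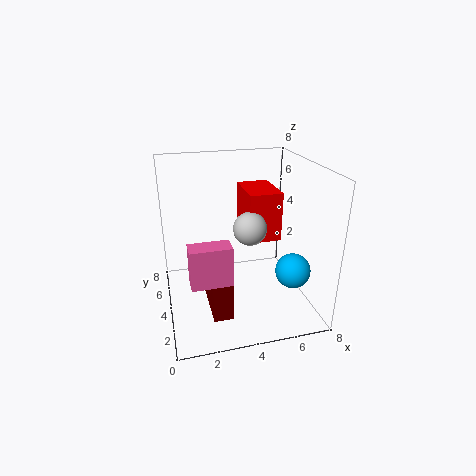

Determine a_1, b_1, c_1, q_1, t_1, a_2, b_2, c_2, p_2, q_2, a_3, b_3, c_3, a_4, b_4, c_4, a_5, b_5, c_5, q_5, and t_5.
a_1 = 5
b_1 = 5
c_1 = 3
q_1 = 3
t_1 = 3
a_2 = 2
b_2 = 1
c_2 = 1
p_2 = 1
q_2 = 3
a_3 = 7
b_3 = 3
c_3 = 2
a_4 = 5
b_4 = 5
c_4 = 4
a_5 = 1
b_5 = 1
c_5 = 3
q_5 = 1
t_5 = 2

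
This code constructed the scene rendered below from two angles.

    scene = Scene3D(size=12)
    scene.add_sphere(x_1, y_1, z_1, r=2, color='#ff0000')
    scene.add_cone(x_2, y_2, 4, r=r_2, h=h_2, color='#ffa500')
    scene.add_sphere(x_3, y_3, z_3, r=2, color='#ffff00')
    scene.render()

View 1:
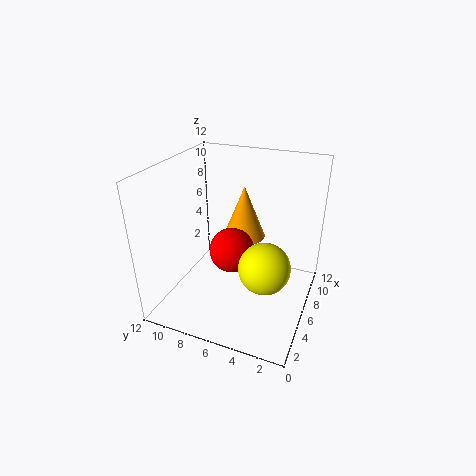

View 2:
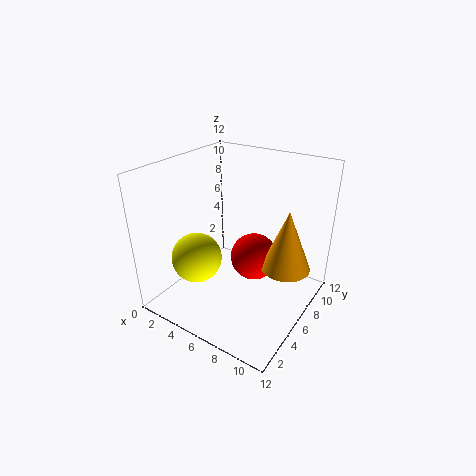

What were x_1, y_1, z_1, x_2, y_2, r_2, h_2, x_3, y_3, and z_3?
x_1 = 7; y_1 = 7; z_1 = 4; x_2 = 10; y_2 = 7; r_2 = 2; h_2 = 5; x_3 = 4; y_3 = 3; z_3 = 5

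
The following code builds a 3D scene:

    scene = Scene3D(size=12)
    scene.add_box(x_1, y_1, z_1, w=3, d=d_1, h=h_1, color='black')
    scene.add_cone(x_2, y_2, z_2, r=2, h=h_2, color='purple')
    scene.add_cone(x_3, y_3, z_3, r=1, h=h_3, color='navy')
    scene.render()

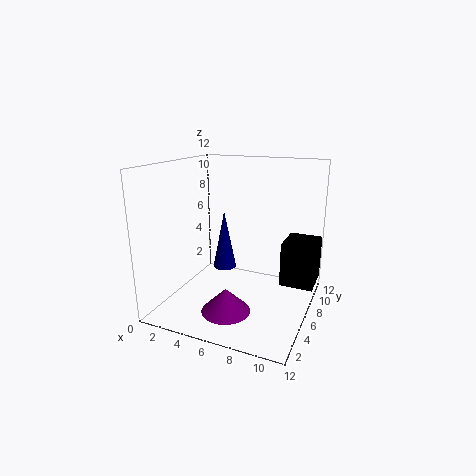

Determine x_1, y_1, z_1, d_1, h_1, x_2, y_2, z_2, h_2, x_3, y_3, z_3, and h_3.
x_1 = 9; y_1 = 8.5; z_1 = 1; d_1 = 3.5; h_1 = 4; x_2 = 6; y_2 = 3.5; z_2 = 0.5; h_2 = 2; x_3 = 4.5; y_3 = 6.5; z_3 = 3; h_3 = 5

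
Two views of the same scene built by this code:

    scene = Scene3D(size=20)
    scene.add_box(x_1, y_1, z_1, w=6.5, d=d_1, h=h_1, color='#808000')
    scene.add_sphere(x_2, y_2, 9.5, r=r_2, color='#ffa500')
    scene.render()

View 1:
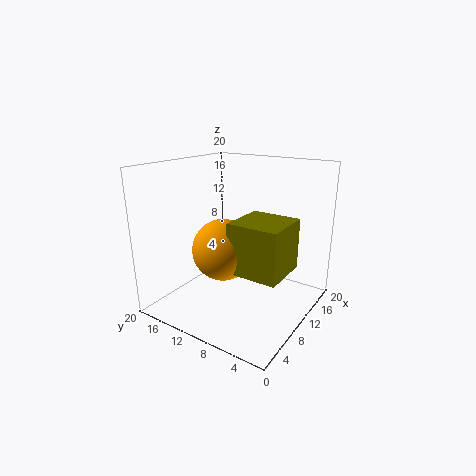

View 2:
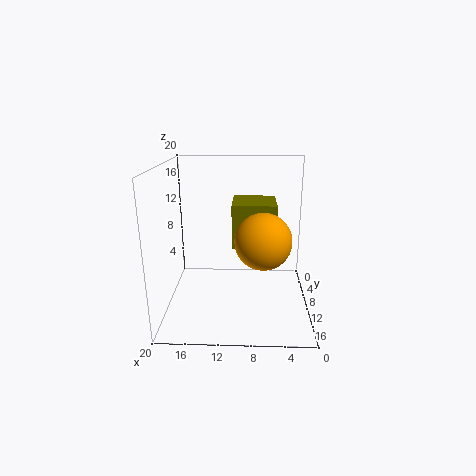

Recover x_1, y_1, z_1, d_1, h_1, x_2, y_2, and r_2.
x_1 = 4.5
y_1 = 1.5
z_1 = 7.5
d_1 = 6.5
h_1 = 6.5
x_2 = 6.5
y_2 = 10
r_2 = 4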